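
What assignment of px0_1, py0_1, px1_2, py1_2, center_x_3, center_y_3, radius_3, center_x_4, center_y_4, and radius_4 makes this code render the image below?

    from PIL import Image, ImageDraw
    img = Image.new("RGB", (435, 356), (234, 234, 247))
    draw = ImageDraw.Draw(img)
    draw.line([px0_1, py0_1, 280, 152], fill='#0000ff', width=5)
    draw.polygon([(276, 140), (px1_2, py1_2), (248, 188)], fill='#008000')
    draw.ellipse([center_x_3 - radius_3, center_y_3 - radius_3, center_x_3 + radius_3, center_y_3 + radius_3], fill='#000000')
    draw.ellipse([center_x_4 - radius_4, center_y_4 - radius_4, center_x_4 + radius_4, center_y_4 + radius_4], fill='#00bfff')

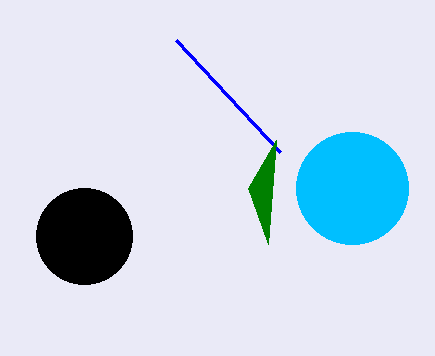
px0_1 = 176
py0_1 = 40
px1_2 = 268
py1_2 = 244
center_x_3 = 84
center_y_3 = 236
radius_3 = 48
center_x_4 = 352
center_y_4 = 188
radius_4 = 56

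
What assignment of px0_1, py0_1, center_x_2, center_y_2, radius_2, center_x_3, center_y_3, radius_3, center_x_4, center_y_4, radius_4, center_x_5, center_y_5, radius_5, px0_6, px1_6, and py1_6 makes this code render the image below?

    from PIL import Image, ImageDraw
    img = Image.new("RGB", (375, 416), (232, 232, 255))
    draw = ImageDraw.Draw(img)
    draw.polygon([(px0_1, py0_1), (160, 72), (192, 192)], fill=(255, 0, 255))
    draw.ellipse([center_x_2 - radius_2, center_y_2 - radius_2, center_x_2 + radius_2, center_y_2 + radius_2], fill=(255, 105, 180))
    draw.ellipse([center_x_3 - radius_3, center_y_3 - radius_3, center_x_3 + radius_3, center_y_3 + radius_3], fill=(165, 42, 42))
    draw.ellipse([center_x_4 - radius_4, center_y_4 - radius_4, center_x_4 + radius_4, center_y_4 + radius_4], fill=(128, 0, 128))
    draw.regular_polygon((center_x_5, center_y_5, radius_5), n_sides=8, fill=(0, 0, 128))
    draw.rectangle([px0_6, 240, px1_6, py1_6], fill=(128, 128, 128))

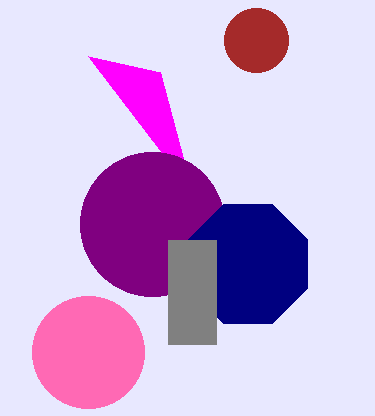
px0_1 = 88, py0_1 = 56, center_x_2 = 88, center_y_2 = 352, radius_2 = 56, center_x_3 = 256, center_y_3 = 40, radius_3 = 32, center_x_4 = 152, center_y_4 = 224, radius_4 = 72, center_x_5 = 248, center_y_5 = 264, radius_5 = 64, px0_6 = 168, px1_6 = 216, py1_6 = 344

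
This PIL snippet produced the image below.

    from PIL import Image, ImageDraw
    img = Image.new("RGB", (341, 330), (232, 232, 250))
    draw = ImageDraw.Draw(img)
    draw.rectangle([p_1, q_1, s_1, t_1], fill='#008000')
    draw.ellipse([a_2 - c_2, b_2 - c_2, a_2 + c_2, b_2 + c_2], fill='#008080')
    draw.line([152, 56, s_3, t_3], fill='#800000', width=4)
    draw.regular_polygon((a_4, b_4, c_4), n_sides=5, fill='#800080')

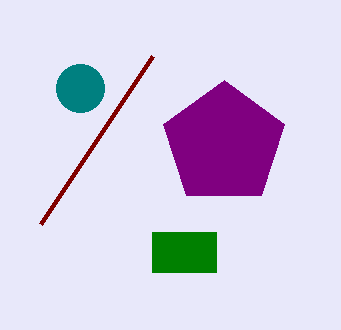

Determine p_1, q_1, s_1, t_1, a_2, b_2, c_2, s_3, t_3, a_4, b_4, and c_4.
p_1 = 152; q_1 = 232; s_1 = 216; t_1 = 272; a_2 = 80; b_2 = 88; c_2 = 24; s_3 = 40; t_3 = 224; a_4 = 224; b_4 = 144; c_4 = 64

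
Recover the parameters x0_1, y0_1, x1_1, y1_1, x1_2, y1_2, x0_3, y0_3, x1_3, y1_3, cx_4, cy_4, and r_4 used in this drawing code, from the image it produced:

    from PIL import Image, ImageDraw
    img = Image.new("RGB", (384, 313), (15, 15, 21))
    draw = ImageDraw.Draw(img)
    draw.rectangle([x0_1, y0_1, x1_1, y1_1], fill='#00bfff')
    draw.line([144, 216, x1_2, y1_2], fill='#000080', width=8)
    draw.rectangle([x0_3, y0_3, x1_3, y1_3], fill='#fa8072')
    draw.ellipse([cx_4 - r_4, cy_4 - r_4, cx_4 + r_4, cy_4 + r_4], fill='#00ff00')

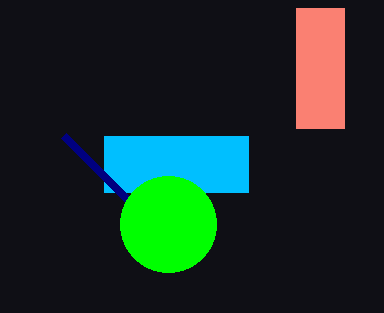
x0_1 = 104
y0_1 = 136
x1_1 = 248
y1_1 = 192
x1_2 = 64
y1_2 = 136
x0_3 = 296
y0_3 = 8
x1_3 = 344
y1_3 = 128
cx_4 = 168
cy_4 = 224
r_4 = 48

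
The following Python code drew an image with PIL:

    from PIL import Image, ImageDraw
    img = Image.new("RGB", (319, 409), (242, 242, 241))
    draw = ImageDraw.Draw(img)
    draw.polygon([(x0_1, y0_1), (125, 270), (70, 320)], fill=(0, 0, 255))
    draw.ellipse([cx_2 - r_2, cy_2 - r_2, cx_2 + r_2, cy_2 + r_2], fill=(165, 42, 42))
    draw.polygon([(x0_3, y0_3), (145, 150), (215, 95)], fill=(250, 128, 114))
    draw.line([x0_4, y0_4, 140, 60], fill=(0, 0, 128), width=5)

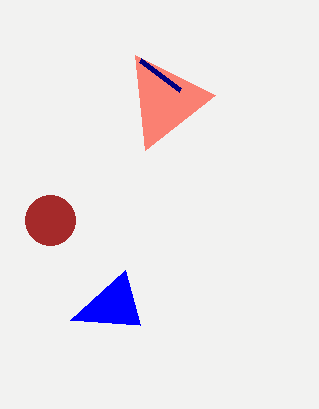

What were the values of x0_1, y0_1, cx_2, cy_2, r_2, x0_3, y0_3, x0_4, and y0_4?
x0_1 = 140
y0_1 = 325
cx_2 = 50
cy_2 = 220
r_2 = 25
x0_3 = 135
y0_3 = 55
x0_4 = 180
y0_4 = 90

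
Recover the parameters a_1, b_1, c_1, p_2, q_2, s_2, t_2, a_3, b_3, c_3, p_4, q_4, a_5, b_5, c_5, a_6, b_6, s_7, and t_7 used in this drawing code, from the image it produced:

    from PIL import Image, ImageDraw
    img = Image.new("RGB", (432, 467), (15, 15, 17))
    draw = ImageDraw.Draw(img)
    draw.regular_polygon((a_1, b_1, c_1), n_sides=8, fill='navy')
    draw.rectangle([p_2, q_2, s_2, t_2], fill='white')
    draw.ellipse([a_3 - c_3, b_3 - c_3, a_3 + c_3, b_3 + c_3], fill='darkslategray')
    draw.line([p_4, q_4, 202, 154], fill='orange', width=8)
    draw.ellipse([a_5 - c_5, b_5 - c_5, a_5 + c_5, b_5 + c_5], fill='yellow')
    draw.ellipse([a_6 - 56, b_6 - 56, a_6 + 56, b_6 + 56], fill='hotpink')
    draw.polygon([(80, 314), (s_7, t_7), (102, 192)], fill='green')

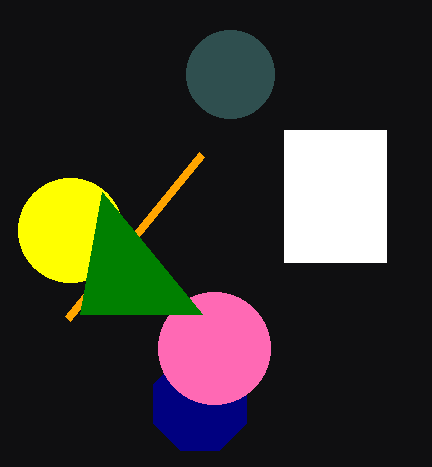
a_1 = 200
b_1 = 404
c_1 = 50
p_2 = 284
q_2 = 130
s_2 = 386
t_2 = 262
a_3 = 230
b_3 = 74
c_3 = 44
p_4 = 68
q_4 = 318
a_5 = 70
b_5 = 230
c_5 = 52
a_6 = 214
b_6 = 348
s_7 = 202
t_7 = 314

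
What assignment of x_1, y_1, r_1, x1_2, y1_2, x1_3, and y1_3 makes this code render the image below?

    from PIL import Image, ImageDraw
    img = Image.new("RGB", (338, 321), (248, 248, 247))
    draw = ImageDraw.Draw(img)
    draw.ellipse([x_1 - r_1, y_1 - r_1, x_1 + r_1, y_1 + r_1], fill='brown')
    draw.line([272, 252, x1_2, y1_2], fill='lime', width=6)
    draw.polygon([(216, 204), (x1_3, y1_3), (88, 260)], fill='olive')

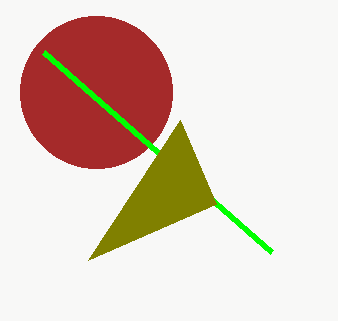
x_1 = 96; y_1 = 92; r_1 = 76; x1_2 = 44; y1_2 = 52; x1_3 = 180; y1_3 = 120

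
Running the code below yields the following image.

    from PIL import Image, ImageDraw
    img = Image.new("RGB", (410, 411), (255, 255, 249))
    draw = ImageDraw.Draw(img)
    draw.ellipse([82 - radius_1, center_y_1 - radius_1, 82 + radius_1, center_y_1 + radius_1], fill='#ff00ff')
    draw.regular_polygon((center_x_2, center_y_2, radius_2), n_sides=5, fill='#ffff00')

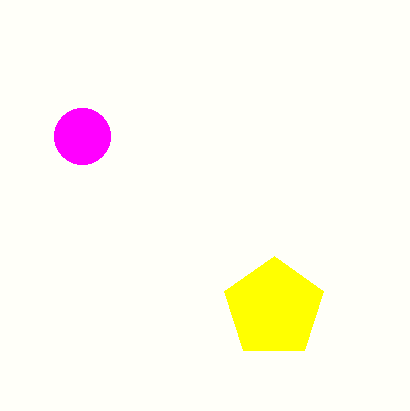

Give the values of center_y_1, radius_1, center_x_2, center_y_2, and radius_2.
center_y_1 = 136; radius_1 = 28; center_x_2 = 274; center_y_2 = 308; radius_2 = 52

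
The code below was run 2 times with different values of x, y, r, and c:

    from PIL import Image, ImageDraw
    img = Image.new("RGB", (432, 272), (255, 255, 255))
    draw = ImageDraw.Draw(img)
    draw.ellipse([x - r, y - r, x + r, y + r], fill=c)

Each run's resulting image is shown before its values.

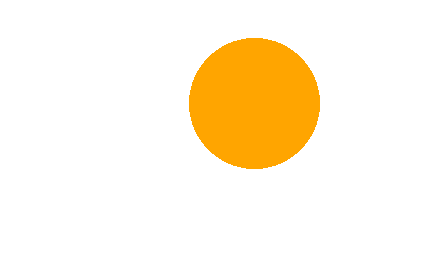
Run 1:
x = 254; y = 103; r = 65; c = 'orange'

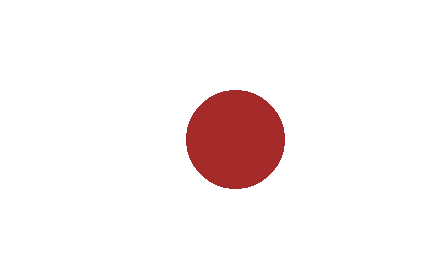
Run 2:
x = 235
y = 139
r = 49
c = 'brown'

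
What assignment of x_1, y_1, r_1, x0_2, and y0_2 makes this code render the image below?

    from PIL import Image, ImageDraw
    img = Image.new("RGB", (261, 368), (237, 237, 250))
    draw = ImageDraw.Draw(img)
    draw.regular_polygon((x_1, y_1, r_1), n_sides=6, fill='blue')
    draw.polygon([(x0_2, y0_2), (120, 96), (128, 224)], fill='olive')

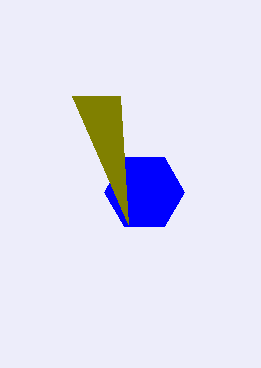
x_1 = 144
y_1 = 192
r_1 = 40
x0_2 = 72
y0_2 = 96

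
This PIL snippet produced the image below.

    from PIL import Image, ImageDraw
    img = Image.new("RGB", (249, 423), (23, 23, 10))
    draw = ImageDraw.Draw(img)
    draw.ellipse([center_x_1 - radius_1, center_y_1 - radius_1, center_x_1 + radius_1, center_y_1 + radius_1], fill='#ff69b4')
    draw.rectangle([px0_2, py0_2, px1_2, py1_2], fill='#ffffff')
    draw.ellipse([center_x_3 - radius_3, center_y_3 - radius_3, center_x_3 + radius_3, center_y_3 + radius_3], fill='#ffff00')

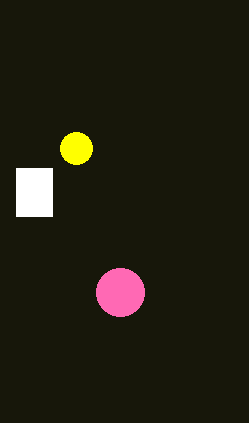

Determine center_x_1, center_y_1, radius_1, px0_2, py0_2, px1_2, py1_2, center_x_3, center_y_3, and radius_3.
center_x_1 = 120; center_y_1 = 292; radius_1 = 24; px0_2 = 16; py0_2 = 168; px1_2 = 52; py1_2 = 216; center_x_3 = 76; center_y_3 = 148; radius_3 = 16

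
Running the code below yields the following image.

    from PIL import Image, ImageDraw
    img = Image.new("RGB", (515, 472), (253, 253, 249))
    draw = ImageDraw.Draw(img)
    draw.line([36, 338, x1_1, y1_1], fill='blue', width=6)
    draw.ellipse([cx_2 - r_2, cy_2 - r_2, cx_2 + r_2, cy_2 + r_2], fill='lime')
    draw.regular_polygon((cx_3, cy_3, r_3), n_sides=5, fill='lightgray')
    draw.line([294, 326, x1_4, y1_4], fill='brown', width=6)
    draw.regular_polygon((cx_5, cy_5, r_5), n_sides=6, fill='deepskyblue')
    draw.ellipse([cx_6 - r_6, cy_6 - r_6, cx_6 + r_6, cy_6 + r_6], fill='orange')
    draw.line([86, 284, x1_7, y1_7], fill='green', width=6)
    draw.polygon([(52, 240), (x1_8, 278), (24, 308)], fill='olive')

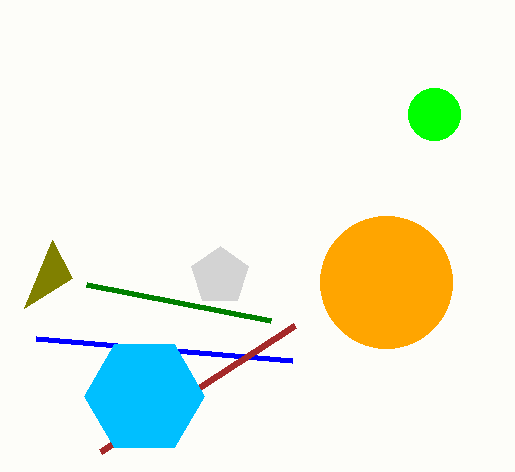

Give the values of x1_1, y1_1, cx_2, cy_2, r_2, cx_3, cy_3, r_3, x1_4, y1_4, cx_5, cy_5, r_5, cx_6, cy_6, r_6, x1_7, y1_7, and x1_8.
x1_1 = 292, y1_1 = 360, cx_2 = 434, cy_2 = 114, r_2 = 26, cx_3 = 220, cy_3 = 276, r_3 = 30, x1_4 = 100, y1_4 = 452, cx_5 = 144, cy_5 = 396, r_5 = 60, cx_6 = 386, cy_6 = 282, r_6 = 66, x1_7 = 270, y1_7 = 320, x1_8 = 72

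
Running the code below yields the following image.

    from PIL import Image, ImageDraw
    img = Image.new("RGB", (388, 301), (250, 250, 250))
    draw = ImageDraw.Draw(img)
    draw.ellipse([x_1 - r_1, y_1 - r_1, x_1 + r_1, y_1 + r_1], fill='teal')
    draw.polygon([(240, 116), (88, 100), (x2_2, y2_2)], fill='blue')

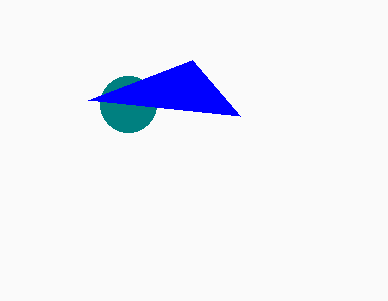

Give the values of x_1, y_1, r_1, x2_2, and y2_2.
x_1 = 128; y_1 = 104; r_1 = 28; x2_2 = 192; y2_2 = 60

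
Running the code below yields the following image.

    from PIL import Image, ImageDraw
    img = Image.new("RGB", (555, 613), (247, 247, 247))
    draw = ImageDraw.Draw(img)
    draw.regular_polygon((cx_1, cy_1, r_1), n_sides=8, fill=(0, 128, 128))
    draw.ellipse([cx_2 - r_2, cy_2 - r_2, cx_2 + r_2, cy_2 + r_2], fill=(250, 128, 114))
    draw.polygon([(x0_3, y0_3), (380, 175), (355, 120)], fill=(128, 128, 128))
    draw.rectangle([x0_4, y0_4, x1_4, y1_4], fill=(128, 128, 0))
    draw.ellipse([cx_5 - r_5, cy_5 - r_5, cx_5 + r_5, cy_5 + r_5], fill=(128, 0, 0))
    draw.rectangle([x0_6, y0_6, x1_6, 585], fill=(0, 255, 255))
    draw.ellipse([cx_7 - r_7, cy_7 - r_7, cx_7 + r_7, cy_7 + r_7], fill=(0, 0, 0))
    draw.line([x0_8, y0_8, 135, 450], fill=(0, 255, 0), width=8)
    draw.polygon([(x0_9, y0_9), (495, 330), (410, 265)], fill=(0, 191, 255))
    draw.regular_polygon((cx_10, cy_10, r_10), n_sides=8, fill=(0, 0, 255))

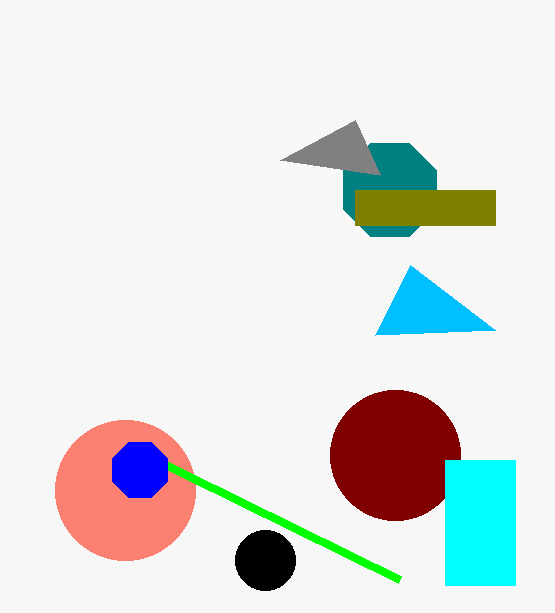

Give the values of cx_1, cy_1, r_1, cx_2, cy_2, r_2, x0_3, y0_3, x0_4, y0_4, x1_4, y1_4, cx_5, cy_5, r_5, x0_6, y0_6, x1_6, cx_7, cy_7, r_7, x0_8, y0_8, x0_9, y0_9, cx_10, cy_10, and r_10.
cx_1 = 390
cy_1 = 190
r_1 = 50
cx_2 = 125
cy_2 = 490
r_2 = 70
x0_3 = 280
y0_3 = 160
x0_4 = 355
y0_4 = 190
x1_4 = 495
y1_4 = 225
cx_5 = 395
cy_5 = 455
r_5 = 65
x0_6 = 445
y0_6 = 460
x1_6 = 515
cx_7 = 265
cy_7 = 560
r_7 = 30
x0_8 = 400
y0_8 = 580
x0_9 = 375
y0_9 = 335
cx_10 = 140
cy_10 = 470
r_10 = 30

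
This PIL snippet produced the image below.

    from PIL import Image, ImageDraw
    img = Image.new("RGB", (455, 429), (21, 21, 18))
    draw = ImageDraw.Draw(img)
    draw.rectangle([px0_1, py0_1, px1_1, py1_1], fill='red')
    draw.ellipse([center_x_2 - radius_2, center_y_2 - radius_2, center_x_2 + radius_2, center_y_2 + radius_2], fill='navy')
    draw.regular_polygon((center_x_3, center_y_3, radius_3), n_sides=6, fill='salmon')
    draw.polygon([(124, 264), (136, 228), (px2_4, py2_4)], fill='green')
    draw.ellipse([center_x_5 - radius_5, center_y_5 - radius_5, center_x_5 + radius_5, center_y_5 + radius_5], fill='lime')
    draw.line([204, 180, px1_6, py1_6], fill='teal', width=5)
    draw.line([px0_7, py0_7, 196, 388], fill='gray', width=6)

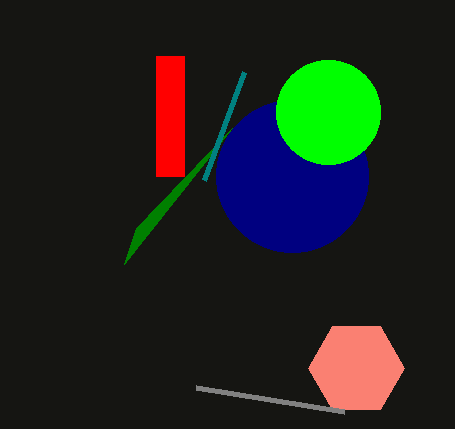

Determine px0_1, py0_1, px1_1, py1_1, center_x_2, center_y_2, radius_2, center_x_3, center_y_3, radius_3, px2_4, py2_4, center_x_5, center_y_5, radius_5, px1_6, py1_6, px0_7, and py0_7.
px0_1 = 156; py0_1 = 56; px1_1 = 184; py1_1 = 176; center_x_2 = 292; center_y_2 = 176; radius_2 = 76; center_x_3 = 356; center_y_3 = 368; radius_3 = 48; px2_4 = 232; py2_4 = 128; center_x_5 = 328; center_y_5 = 112; radius_5 = 52; px1_6 = 244; py1_6 = 72; px0_7 = 344; py0_7 = 412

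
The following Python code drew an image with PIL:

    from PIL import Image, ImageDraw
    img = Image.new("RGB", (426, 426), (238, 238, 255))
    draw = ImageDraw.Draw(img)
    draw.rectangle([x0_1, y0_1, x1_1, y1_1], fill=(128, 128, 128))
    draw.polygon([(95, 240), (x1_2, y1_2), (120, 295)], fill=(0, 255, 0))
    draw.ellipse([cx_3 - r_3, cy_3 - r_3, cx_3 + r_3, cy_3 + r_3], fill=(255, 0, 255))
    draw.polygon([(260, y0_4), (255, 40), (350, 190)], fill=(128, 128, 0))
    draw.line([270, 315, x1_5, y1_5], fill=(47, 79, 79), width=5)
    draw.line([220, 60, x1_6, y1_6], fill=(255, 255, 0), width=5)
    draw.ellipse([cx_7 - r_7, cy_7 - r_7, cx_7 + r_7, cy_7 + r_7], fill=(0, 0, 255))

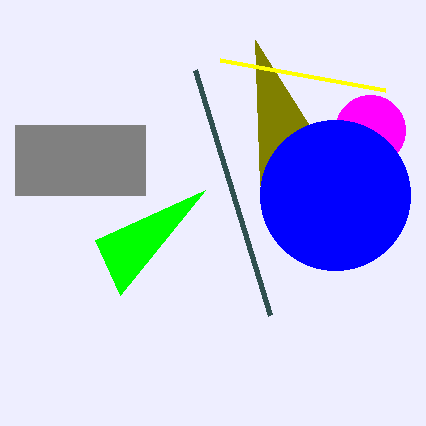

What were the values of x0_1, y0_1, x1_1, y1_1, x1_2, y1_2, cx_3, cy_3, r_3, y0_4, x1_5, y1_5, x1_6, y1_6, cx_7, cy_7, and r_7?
x0_1 = 15
y0_1 = 125
x1_1 = 145
y1_1 = 195
x1_2 = 205
y1_2 = 190
cx_3 = 370
cy_3 = 130
r_3 = 35
y0_4 = 185
x1_5 = 195
y1_5 = 70
x1_6 = 385
y1_6 = 90
cx_7 = 335
cy_7 = 195
r_7 = 75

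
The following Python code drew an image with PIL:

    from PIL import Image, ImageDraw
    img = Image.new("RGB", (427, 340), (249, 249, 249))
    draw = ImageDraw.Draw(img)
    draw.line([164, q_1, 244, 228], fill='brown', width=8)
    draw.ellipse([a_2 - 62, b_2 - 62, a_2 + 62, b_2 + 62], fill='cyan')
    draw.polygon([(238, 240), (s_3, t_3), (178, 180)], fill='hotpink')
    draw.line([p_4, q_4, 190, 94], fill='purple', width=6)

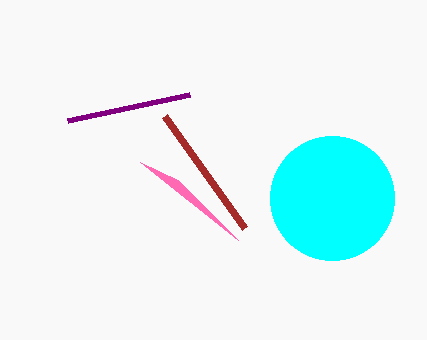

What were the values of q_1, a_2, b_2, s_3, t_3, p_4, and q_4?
q_1 = 116
a_2 = 332
b_2 = 198
s_3 = 140
t_3 = 162
p_4 = 68
q_4 = 120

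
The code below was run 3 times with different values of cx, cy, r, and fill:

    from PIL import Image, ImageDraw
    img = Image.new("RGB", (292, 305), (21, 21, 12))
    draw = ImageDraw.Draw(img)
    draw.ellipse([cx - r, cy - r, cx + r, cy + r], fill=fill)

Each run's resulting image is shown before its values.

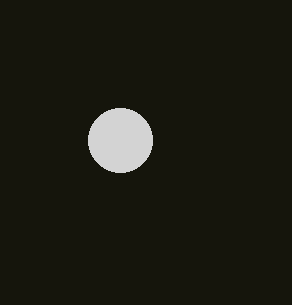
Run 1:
cx = 120
cy = 140
r = 32
fill = 'lightgray'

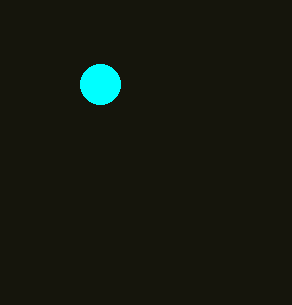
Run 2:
cx = 100, cy = 84, r = 20, fill = 'cyan'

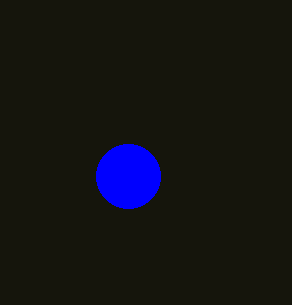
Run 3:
cx = 128, cy = 176, r = 32, fill = 'blue'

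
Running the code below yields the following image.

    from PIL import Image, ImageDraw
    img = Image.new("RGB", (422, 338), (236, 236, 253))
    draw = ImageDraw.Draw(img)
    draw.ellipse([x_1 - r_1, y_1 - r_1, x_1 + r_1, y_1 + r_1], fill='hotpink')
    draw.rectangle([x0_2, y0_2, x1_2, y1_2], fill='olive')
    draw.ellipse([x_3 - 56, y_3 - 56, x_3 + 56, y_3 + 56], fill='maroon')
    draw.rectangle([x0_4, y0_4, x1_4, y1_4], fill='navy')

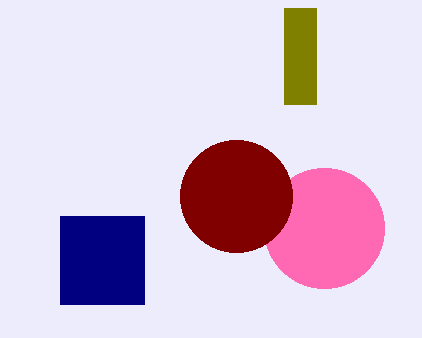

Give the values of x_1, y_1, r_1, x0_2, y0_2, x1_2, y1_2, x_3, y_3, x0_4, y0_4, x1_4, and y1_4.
x_1 = 324, y_1 = 228, r_1 = 60, x0_2 = 284, y0_2 = 8, x1_2 = 316, y1_2 = 104, x_3 = 236, y_3 = 196, x0_4 = 60, y0_4 = 216, x1_4 = 144, y1_4 = 304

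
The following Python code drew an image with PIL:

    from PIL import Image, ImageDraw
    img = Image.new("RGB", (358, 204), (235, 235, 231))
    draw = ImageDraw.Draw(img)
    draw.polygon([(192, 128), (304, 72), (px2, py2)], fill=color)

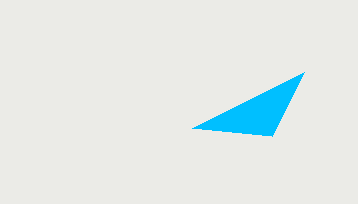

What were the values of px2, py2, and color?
px2 = 272, py2 = 136, color = 'deepskyblue'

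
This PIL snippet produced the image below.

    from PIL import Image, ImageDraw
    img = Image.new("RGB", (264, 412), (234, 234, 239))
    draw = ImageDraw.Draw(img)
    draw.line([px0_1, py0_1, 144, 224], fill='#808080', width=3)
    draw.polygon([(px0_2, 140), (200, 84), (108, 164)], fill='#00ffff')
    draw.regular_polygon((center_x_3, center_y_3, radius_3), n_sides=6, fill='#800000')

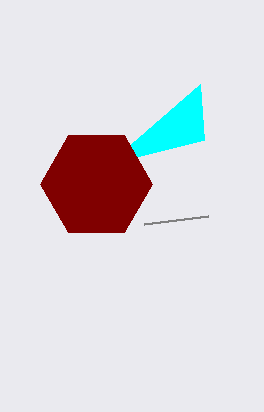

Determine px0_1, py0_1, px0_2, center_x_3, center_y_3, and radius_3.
px0_1 = 208, py0_1 = 216, px0_2 = 204, center_x_3 = 96, center_y_3 = 184, radius_3 = 56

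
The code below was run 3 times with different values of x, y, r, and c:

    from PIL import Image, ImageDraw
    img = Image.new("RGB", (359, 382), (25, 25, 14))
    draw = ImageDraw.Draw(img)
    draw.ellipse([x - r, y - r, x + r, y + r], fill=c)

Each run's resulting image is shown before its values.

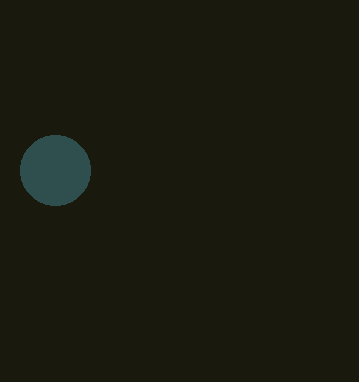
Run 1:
x = 55; y = 170; r = 35; c = 'darkslategray'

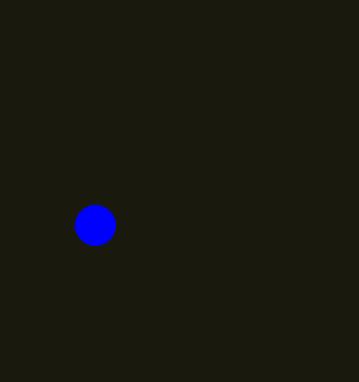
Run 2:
x = 95, y = 225, r = 20, c = 'blue'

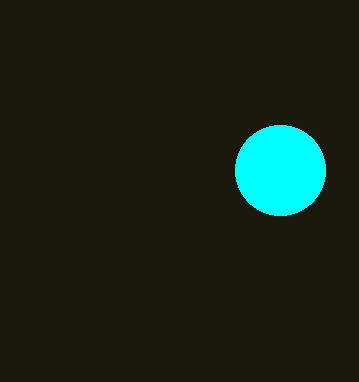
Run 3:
x = 280; y = 170; r = 45; c = 'cyan'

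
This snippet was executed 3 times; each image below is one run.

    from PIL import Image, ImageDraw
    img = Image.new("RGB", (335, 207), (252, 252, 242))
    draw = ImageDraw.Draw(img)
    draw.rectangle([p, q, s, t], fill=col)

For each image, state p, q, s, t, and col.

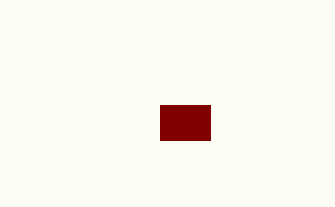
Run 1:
p = 160; q = 105; s = 210; t = 140; col = 'maroon'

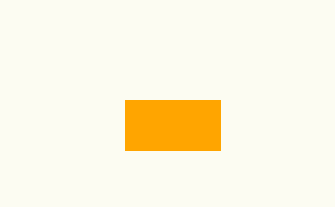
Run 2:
p = 125, q = 100, s = 220, t = 150, col = 'orange'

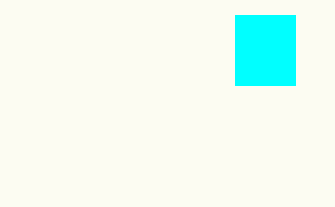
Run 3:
p = 235; q = 15; s = 295; t = 85; col = 'cyan'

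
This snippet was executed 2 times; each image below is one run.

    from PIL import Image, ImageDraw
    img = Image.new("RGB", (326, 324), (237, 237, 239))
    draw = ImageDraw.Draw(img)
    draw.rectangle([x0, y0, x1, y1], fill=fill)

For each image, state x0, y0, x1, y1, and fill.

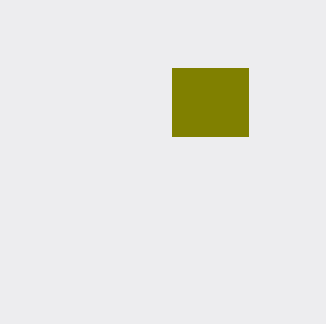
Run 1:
x0 = 172
y0 = 68
x1 = 248
y1 = 136
fill = 'olive'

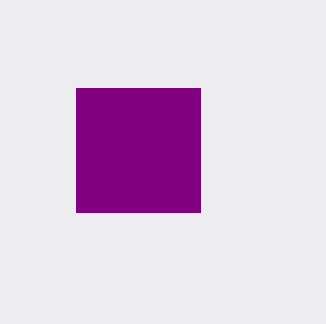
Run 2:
x0 = 76
y0 = 88
x1 = 200
y1 = 212
fill = 'purple'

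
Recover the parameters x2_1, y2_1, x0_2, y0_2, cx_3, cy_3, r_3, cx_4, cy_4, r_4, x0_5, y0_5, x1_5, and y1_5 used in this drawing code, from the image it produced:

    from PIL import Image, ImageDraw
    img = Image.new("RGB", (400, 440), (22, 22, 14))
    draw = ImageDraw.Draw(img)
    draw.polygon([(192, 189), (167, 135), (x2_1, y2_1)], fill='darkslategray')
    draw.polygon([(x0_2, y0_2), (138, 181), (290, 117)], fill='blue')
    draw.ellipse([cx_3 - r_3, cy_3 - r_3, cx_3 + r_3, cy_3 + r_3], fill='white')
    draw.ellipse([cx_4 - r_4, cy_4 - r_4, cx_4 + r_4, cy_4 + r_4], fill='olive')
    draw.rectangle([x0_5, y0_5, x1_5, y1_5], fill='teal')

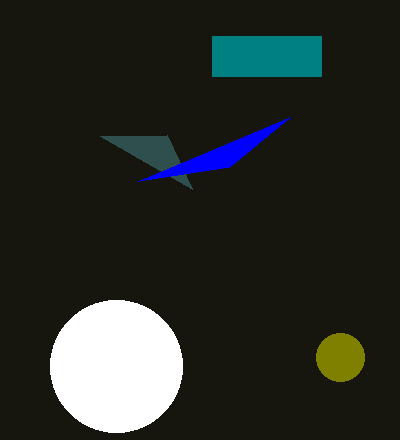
x2_1 = 100; y2_1 = 136; x0_2 = 229; y0_2 = 167; cx_3 = 116; cy_3 = 366; r_3 = 66; cx_4 = 340; cy_4 = 357; r_4 = 24; x0_5 = 212; y0_5 = 36; x1_5 = 321; y1_5 = 76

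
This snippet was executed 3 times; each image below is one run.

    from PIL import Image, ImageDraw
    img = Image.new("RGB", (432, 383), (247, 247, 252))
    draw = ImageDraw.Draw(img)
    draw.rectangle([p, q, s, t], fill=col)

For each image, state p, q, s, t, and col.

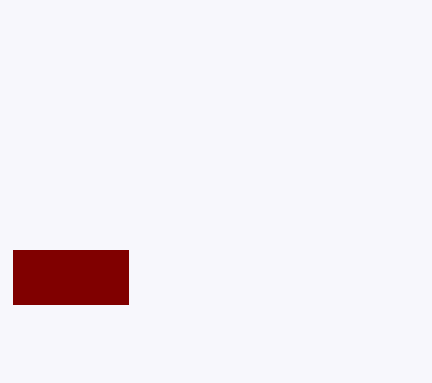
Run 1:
p = 13
q = 250
s = 128
t = 304
col = 'maroon'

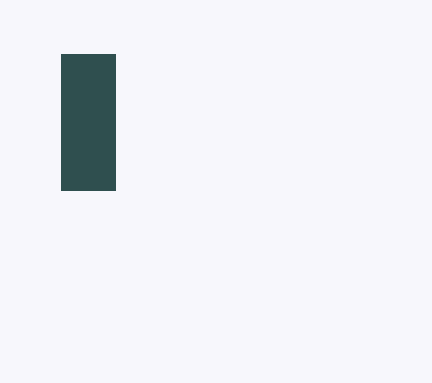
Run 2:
p = 61; q = 54; s = 115; t = 190; col = 'darkslategray'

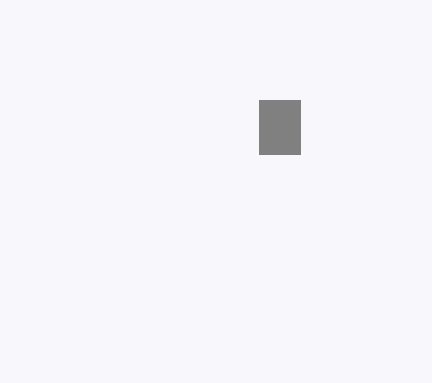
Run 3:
p = 259
q = 100
s = 300
t = 154
col = 'gray'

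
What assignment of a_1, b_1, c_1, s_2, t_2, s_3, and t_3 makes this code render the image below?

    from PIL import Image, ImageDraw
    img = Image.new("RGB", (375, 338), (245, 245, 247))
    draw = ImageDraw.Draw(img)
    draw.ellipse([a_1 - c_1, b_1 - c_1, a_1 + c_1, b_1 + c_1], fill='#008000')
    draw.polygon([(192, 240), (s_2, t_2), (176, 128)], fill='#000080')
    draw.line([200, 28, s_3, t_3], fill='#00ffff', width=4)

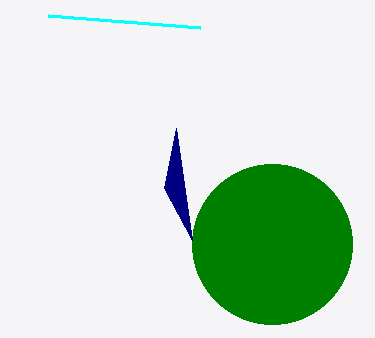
a_1 = 272; b_1 = 244; c_1 = 80; s_2 = 164; t_2 = 188; s_3 = 48; t_3 = 16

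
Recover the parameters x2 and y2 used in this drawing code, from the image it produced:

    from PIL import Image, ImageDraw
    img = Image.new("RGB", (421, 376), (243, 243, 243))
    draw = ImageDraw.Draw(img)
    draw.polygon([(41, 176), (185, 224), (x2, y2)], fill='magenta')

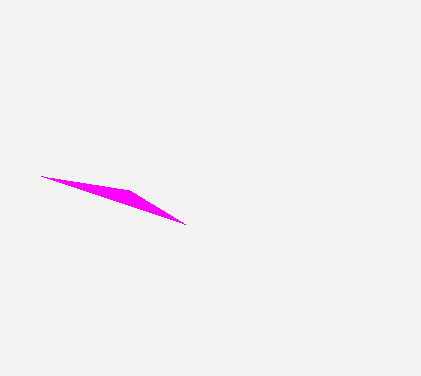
x2 = 129; y2 = 190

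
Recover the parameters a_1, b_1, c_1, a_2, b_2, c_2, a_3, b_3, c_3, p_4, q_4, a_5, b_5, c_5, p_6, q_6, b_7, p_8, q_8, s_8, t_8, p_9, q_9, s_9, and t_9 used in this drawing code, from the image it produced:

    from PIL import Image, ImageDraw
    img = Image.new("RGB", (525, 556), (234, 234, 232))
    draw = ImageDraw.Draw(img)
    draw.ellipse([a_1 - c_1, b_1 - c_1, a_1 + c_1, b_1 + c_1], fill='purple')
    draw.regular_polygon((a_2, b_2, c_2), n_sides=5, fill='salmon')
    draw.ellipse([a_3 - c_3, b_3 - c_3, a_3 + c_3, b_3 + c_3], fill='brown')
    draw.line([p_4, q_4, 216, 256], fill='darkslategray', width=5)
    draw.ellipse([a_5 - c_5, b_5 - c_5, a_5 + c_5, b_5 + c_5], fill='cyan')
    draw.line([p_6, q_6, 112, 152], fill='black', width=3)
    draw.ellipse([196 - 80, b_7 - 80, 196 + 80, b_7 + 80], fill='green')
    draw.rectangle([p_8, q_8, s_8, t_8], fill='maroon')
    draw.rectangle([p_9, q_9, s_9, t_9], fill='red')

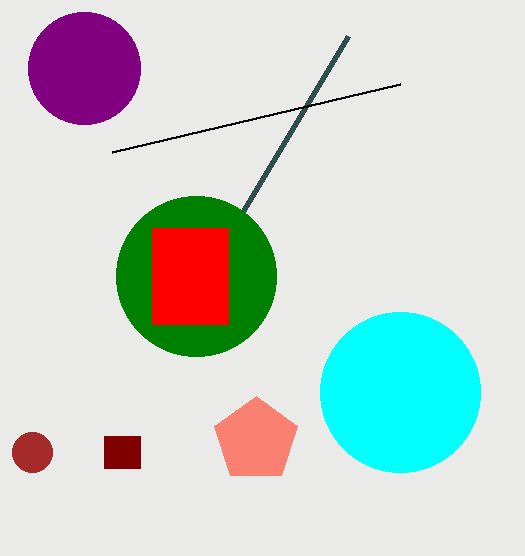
a_1 = 84; b_1 = 68; c_1 = 56; a_2 = 256; b_2 = 440; c_2 = 44; a_3 = 32; b_3 = 452; c_3 = 20; p_4 = 348; q_4 = 36; a_5 = 400; b_5 = 392; c_5 = 80; p_6 = 400; q_6 = 84; b_7 = 276; p_8 = 104; q_8 = 436; s_8 = 140; t_8 = 468; p_9 = 152; q_9 = 228; s_9 = 228; t_9 = 324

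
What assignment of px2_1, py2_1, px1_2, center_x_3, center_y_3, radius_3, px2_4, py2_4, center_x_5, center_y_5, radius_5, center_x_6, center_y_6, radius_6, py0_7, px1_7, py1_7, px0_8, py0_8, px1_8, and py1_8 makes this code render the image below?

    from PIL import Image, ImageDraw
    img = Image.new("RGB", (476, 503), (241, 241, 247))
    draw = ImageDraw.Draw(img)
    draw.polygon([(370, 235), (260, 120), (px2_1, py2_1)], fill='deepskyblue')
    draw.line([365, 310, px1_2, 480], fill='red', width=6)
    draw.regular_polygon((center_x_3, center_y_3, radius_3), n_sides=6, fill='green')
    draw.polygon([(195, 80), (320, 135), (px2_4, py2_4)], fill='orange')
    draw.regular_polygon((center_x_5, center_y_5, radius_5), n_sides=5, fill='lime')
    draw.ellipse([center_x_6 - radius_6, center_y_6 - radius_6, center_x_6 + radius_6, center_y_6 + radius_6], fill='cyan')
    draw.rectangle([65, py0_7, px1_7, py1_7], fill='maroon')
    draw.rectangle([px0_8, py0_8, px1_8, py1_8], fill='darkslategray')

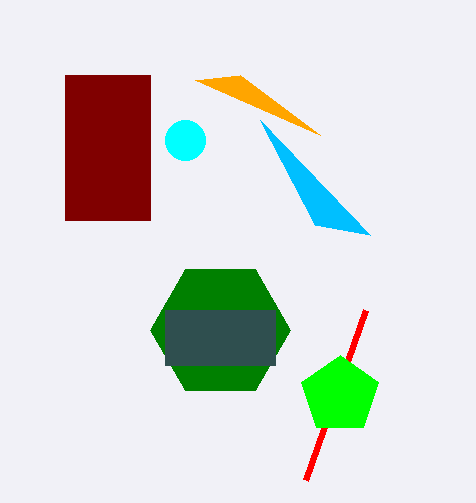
px2_1 = 315; py2_1 = 225; px1_2 = 305; center_x_3 = 220; center_y_3 = 330; radius_3 = 70; px2_4 = 240; py2_4 = 75; center_x_5 = 340; center_y_5 = 395; radius_5 = 40; center_x_6 = 185; center_y_6 = 140; radius_6 = 20; py0_7 = 75; px1_7 = 150; py1_7 = 220; px0_8 = 165; py0_8 = 310; px1_8 = 275; py1_8 = 365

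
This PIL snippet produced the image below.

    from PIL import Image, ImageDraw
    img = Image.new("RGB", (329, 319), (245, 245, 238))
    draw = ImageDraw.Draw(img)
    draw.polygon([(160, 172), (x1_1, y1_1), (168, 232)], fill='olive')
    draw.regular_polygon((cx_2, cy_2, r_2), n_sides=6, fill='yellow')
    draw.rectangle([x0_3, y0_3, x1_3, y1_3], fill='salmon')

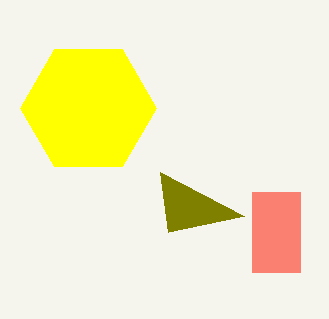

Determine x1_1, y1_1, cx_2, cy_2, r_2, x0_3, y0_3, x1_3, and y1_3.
x1_1 = 244
y1_1 = 216
cx_2 = 88
cy_2 = 108
r_2 = 68
x0_3 = 252
y0_3 = 192
x1_3 = 300
y1_3 = 272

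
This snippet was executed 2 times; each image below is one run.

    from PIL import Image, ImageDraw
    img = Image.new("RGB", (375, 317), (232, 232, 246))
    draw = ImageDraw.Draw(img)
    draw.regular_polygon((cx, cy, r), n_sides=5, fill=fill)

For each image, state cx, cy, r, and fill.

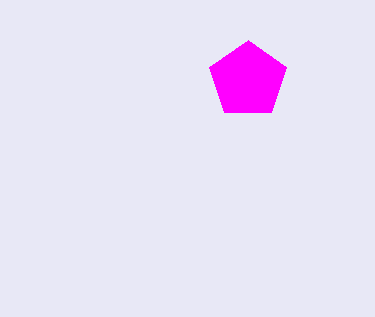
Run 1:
cx = 248
cy = 80
r = 40
fill = 'magenta'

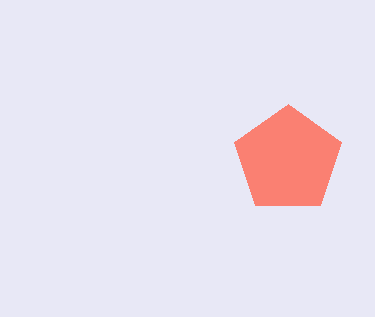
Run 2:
cx = 288
cy = 160
r = 56
fill = 'salmon'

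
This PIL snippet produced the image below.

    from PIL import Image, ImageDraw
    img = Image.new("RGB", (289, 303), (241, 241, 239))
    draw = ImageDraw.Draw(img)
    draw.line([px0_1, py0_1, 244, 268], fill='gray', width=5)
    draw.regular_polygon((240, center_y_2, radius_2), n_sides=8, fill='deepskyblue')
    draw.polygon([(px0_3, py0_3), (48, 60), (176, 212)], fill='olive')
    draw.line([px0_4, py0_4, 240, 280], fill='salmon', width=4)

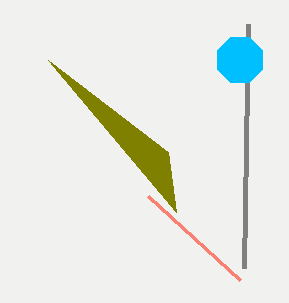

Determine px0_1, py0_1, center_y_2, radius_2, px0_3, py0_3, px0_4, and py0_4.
px0_1 = 248, py0_1 = 24, center_y_2 = 60, radius_2 = 24, px0_3 = 168, py0_3 = 152, px0_4 = 148, py0_4 = 196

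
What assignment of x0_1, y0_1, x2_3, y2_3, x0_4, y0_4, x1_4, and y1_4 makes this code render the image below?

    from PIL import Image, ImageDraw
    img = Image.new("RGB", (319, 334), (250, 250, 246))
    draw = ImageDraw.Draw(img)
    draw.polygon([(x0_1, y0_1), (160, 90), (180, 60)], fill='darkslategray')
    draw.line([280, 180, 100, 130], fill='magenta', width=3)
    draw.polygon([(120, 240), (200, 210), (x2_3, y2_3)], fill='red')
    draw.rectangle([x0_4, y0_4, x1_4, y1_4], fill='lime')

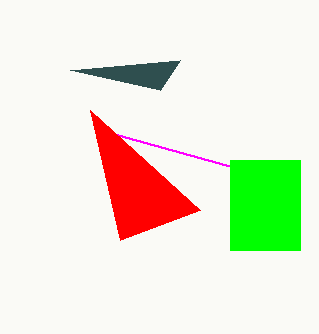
x0_1 = 70
y0_1 = 70
x2_3 = 90
y2_3 = 110
x0_4 = 230
y0_4 = 160
x1_4 = 300
y1_4 = 250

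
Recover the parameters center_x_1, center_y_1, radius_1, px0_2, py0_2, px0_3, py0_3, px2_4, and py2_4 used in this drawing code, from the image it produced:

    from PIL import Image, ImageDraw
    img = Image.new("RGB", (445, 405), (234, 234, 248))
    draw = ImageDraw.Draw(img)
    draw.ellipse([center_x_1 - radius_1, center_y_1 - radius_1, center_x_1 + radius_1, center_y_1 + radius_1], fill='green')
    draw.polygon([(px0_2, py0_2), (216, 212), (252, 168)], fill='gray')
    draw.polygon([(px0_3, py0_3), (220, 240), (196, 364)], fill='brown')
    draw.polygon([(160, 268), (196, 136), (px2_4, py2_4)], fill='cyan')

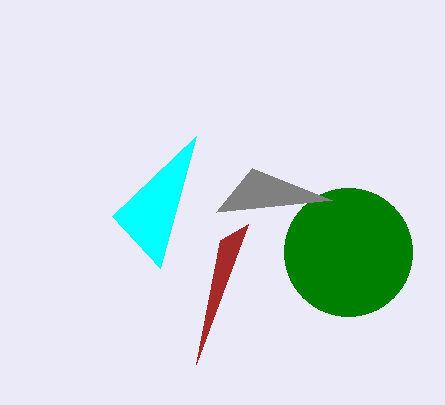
center_x_1 = 348
center_y_1 = 252
radius_1 = 64
px0_2 = 332
py0_2 = 200
px0_3 = 248
py0_3 = 224
px2_4 = 112
py2_4 = 216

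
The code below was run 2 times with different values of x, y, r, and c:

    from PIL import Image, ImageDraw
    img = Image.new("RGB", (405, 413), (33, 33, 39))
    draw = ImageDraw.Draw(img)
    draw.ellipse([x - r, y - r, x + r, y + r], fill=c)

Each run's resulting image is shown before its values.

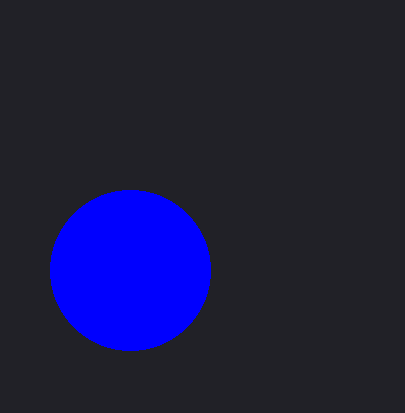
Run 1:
x = 130; y = 270; r = 80; c = 'blue'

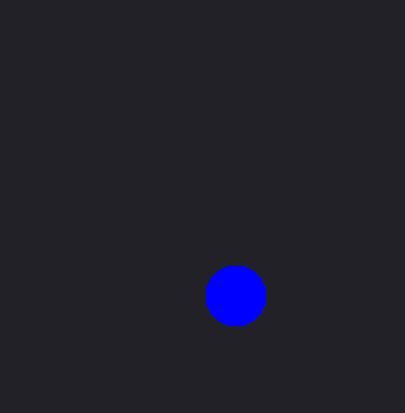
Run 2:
x = 235, y = 295, r = 30, c = 'blue'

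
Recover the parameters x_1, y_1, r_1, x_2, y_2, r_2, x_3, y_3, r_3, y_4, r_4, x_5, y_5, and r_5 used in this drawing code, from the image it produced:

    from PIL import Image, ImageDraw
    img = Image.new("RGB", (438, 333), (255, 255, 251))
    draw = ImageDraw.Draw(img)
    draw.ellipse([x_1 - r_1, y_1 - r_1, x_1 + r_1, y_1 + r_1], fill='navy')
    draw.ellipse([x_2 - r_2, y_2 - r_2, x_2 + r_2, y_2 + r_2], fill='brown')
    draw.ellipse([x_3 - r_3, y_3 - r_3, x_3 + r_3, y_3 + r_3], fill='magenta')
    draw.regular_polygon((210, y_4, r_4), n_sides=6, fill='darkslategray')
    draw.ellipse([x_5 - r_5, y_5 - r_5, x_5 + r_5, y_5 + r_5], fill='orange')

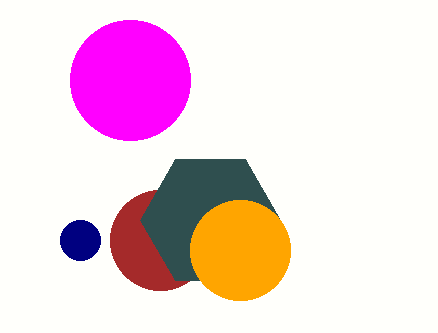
x_1 = 80, y_1 = 240, r_1 = 20, x_2 = 160, y_2 = 240, r_2 = 50, x_3 = 130, y_3 = 80, r_3 = 60, y_4 = 220, r_4 = 70, x_5 = 240, y_5 = 250, r_5 = 50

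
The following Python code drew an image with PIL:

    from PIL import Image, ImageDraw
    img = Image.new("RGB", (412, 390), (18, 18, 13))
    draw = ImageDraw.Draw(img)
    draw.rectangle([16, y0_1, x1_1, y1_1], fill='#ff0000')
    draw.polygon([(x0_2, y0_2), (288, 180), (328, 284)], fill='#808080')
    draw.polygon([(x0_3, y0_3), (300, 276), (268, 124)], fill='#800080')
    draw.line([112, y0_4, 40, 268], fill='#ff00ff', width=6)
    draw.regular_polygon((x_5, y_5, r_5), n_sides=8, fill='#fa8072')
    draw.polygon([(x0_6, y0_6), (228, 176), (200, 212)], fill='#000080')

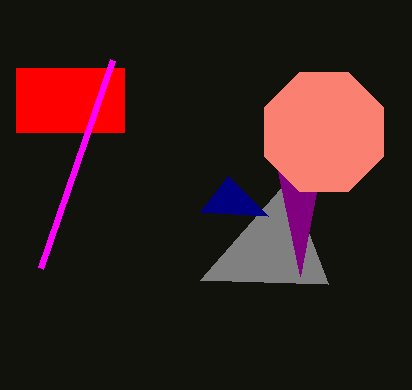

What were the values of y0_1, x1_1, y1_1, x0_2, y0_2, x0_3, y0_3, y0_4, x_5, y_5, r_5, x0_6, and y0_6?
y0_1 = 68, x1_1 = 124, y1_1 = 132, x0_2 = 200, y0_2 = 280, x0_3 = 316, y0_3 = 192, y0_4 = 60, x_5 = 324, y_5 = 132, r_5 = 64, x0_6 = 268, y0_6 = 216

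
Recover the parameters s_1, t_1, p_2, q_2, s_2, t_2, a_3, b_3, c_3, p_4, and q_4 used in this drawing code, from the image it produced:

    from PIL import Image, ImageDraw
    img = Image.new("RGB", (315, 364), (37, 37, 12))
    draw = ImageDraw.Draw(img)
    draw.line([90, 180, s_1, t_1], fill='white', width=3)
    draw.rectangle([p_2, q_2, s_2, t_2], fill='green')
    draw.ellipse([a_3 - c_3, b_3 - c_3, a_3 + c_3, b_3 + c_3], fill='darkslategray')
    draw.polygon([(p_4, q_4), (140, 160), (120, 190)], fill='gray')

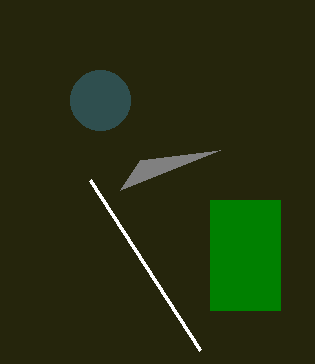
s_1 = 200, t_1 = 350, p_2 = 210, q_2 = 200, s_2 = 280, t_2 = 310, a_3 = 100, b_3 = 100, c_3 = 30, p_4 = 220, q_4 = 150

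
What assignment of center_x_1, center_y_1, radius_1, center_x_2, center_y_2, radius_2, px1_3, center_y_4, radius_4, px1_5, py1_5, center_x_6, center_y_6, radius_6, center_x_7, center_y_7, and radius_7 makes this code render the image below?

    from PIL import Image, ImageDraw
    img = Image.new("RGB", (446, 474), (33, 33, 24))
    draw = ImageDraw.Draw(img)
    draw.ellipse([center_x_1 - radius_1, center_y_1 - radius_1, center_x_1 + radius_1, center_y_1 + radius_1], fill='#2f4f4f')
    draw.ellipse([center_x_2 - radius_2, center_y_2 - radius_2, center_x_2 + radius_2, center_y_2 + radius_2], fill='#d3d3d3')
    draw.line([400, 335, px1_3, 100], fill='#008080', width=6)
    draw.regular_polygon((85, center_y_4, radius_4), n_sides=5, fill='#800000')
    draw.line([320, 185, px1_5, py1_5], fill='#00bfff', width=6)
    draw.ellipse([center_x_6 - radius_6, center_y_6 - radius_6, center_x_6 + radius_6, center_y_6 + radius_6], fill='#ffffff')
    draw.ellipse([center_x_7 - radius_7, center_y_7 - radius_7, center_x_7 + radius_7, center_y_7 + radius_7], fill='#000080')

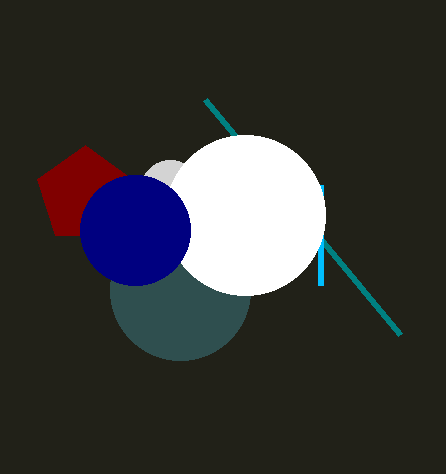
center_x_1 = 180; center_y_1 = 290; radius_1 = 70; center_x_2 = 170; center_y_2 = 190; radius_2 = 30; px1_3 = 205; center_y_4 = 195; radius_4 = 50; px1_5 = 320; py1_5 = 285; center_x_6 = 245; center_y_6 = 215; radius_6 = 80; center_x_7 = 135; center_y_7 = 230; radius_7 = 55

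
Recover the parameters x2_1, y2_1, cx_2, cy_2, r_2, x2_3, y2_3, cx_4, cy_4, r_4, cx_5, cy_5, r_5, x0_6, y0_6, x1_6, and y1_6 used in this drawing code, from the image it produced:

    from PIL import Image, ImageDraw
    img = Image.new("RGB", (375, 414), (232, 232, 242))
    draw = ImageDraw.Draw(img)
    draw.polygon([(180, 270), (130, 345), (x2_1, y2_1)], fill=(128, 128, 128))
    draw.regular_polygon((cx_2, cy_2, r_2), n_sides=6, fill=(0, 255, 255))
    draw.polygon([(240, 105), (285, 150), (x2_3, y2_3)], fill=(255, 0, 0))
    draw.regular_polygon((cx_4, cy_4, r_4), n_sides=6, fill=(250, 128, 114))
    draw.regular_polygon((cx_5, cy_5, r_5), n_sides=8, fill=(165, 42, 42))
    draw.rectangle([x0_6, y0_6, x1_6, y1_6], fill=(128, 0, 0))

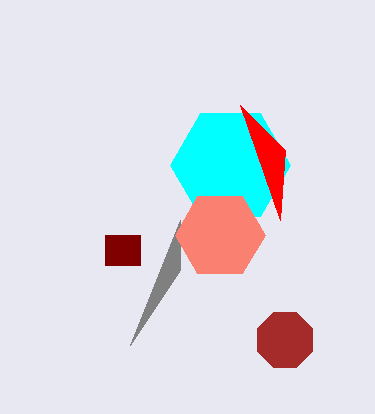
x2_1 = 180
y2_1 = 220
cx_2 = 230
cy_2 = 165
r_2 = 60
x2_3 = 280
y2_3 = 220
cx_4 = 220
cy_4 = 235
r_4 = 45
cx_5 = 285
cy_5 = 340
r_5 = 30
x0_6 = 105
y0_6 = 235
x1_6 = 140
y1_6 = 265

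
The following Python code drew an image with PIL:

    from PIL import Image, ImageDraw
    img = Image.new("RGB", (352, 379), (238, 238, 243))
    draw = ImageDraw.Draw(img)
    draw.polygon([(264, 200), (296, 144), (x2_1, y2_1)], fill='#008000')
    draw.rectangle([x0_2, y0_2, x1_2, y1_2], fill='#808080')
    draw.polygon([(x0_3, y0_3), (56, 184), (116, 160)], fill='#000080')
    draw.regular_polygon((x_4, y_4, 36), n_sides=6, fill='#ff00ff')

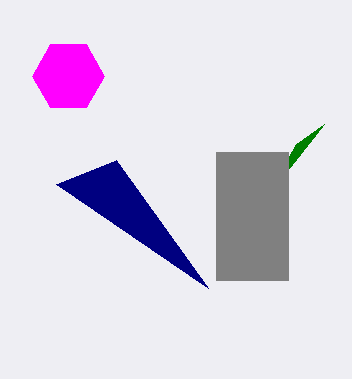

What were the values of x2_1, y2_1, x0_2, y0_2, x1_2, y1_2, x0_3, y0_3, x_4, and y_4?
x2_1 = 324, y2_1 = 124, x0_2 = 216, y0_2 = 152, x1_2 = 288, y1_2 = 280, x0_3 = 208, y0_3 = 288, x_4 = 68, y_4 = 76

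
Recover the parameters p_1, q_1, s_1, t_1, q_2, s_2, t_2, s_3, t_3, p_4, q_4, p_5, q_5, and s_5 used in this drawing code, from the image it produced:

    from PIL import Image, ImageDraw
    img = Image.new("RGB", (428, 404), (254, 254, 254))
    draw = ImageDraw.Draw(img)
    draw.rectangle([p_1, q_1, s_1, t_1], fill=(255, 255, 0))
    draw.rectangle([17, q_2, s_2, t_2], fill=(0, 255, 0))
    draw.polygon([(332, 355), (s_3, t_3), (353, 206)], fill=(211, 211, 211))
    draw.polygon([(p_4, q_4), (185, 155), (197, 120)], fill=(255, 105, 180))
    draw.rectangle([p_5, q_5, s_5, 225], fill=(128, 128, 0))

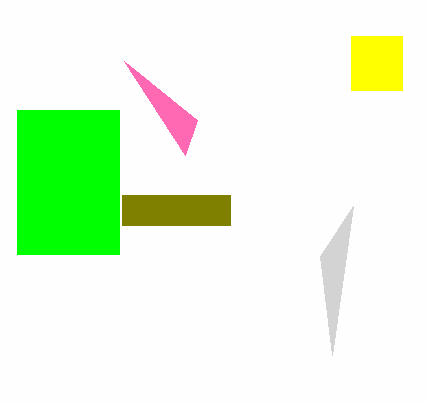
p_1 = 351, q_1 = 36, s_1 = 402, t_1 = 90, q_2 = 110, s_2 = 119, t_2 = 254, s_3 = 320, t_3 = 256, p_4 = 124, q_4 = 61, p_5 = 122, q_5 = 195, s_5 = 230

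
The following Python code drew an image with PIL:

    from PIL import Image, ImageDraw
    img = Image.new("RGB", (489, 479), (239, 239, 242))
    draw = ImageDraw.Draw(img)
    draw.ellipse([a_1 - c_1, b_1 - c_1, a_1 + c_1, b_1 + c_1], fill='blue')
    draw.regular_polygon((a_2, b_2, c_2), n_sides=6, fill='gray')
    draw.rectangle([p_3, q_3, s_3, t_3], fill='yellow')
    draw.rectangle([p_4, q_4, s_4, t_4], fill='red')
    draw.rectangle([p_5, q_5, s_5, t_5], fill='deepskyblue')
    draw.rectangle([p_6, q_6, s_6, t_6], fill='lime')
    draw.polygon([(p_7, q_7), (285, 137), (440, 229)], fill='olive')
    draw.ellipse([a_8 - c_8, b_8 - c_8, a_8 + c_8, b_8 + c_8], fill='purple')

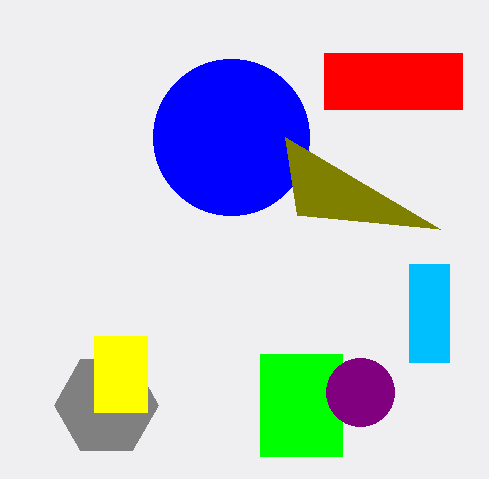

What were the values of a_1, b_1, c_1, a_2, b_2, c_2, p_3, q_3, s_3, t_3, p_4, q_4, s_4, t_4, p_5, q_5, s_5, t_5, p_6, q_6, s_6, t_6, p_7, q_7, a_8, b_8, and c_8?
a_1 = 231
b_1 = 137
c_1 = 78
a_2 = 106
b_2 = 405
c_2 = 52
p_3 = 94
q_3 = 336
s_3 = 147
t_3 = 412
p_4 = 324
q_4 = 53
s_4 = 462
t_4 = 109
p_5 = 409
q_5 = 264
s_5 = 449
t_5 = 362
p_6 = 260
q_6 = 354
s_6 = 342
t_6 = 456
p_7 = 297
q_7 = 215
a_8 = 360
b_8 = 392
c_8 = 34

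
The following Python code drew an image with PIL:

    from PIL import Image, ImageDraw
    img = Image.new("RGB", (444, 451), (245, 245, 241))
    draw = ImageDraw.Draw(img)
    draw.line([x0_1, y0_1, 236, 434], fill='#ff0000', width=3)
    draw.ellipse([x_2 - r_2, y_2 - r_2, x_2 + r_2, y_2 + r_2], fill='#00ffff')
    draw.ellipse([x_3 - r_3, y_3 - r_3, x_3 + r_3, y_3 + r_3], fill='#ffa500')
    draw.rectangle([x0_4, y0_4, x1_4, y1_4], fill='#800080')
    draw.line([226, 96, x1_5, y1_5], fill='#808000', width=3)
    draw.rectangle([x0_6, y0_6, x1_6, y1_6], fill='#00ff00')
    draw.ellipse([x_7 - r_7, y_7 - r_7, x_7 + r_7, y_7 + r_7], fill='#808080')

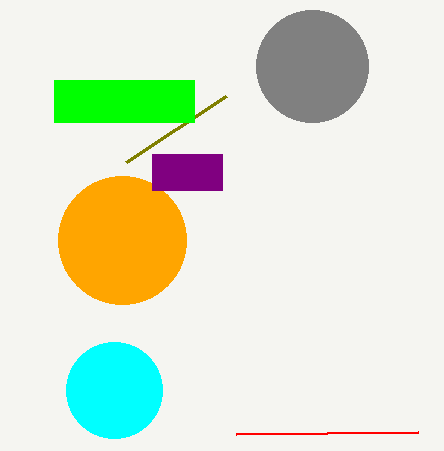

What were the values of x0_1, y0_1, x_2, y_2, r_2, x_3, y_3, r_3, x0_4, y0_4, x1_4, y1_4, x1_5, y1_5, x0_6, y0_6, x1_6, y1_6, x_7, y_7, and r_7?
x0_1 = 418, y0_1 = 432, x_2 = 114, y_2 = 390, r_2 = 48, x_3 = 122, y_3 = 240, r_3 = 64, x0_4 = 152, y0_4 = 154, x1_4 = 222, y1_4 = 190, x1_5 = 126, y1_5 = 162, x0_6 = 54, y0_6 = 80, x1_6 = 194, y1_6 = 122, x_7 = 312, y_7 = 66, r_7 = 56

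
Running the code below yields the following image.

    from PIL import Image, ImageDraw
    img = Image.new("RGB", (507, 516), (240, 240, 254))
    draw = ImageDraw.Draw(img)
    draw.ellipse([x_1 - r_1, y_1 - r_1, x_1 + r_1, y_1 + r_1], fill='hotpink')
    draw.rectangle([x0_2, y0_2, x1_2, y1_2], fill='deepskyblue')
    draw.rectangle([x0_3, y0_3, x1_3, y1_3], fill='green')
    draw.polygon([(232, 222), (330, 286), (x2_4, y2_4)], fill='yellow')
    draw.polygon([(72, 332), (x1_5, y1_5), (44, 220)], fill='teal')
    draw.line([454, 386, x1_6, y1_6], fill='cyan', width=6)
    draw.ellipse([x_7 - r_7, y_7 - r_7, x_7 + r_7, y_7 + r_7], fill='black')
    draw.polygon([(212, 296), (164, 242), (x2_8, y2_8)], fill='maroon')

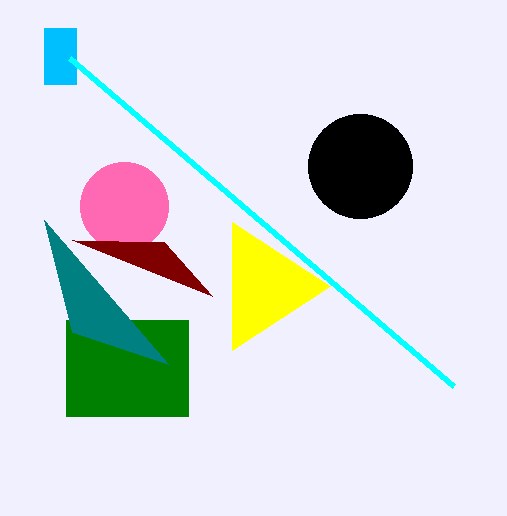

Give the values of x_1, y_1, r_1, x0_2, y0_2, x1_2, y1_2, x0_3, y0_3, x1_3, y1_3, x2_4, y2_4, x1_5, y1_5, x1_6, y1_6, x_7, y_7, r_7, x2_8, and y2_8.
x_1 = 124; y_1 = 206; r_1 = 44; x0_2 = 44; y0_2 = 28; x1_2 = 76; y1_2 = 84; x0_3 = 66; y0_3 = 320; x1_3 = 188; y1_3 = 416; x2_4 = 232; y2_4 = 350; x1_5 = 168; y1_5 = 364; x1_6 = 70; y1_6 = 58; x_7 = 360; y_7 = 166; r_7 = 52; x2_8 = 72; y2_8 = 240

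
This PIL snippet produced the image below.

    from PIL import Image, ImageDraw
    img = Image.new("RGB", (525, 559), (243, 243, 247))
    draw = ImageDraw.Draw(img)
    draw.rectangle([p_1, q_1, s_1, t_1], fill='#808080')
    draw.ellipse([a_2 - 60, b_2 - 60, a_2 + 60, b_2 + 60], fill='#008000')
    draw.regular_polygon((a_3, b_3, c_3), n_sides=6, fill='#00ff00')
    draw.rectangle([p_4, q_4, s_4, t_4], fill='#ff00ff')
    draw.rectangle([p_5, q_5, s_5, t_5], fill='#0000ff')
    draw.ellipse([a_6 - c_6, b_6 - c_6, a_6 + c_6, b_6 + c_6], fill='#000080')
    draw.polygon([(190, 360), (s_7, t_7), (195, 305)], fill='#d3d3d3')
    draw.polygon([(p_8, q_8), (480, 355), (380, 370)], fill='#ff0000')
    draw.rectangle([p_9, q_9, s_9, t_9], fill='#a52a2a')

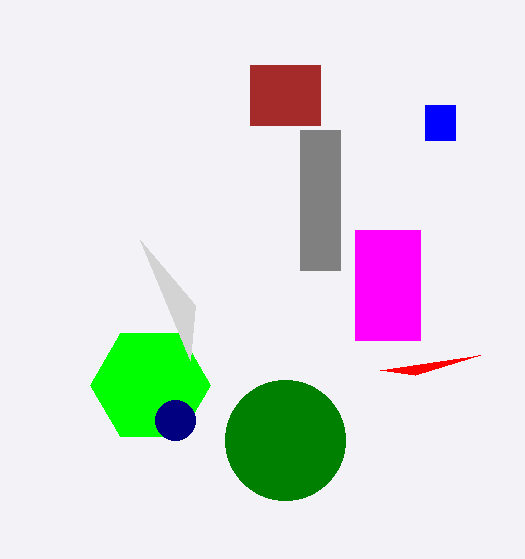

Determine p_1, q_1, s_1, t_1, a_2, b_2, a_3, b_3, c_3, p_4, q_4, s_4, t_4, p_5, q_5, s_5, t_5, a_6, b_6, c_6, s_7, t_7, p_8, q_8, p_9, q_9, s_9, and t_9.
p_1 = 300, q_1 = 130, s_1 = 340, t_1 = 270, a_2 = 285, b_2 = 440, a_3 = 150, b_3 = 385, c_3 = 60, p_4 = 355, q_4 = 230, s_4 = 420, t_4 = 340, p_5 = 425, q_5 = 105, s_5 = 455, t_5 = 140, a_6 = 175, b_6 = 420, c_6 = 20, s_7 = 140, t_7 = 240, p_8 = 415, q_8 = 375, p_9 = 250, q_9 = 65, s_9 = 320, t_9 = 125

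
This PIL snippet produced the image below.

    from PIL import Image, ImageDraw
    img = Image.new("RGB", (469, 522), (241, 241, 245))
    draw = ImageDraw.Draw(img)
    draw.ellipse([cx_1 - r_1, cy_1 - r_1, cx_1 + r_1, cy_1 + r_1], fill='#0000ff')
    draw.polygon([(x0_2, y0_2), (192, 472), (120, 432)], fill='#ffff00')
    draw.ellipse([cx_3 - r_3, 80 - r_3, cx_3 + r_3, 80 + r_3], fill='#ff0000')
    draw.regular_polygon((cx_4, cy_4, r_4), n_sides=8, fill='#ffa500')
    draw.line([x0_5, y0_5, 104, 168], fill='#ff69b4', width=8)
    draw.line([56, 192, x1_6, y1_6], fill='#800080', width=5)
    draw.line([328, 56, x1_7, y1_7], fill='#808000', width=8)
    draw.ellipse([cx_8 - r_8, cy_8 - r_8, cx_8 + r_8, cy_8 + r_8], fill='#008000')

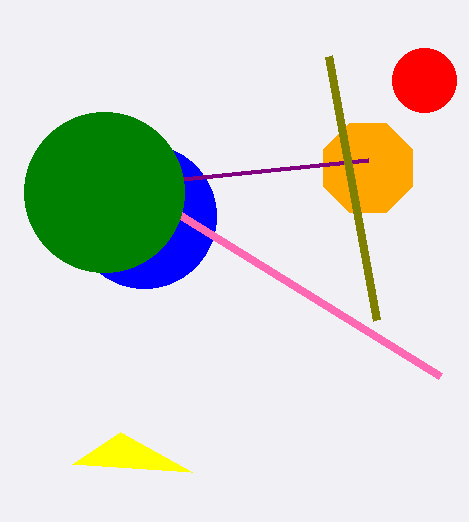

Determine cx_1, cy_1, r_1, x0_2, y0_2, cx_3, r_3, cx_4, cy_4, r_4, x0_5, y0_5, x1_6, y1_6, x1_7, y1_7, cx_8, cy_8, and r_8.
cx_1 = 144
cy_1 = 216
r_1 = 72
x0_2 = 72
y0_2 = 464
cx_3 = 424
r_3 = 32
cx_4 = 368
cy_4 = 168
r_4 = 48
x0_5 = 440
y0_5 = 376
x1_6 = 368
y1_6 = 160
x1_7 = 376
y1_7 = 320
cx_8 = 104
cy_8 = 192
r_8 = 80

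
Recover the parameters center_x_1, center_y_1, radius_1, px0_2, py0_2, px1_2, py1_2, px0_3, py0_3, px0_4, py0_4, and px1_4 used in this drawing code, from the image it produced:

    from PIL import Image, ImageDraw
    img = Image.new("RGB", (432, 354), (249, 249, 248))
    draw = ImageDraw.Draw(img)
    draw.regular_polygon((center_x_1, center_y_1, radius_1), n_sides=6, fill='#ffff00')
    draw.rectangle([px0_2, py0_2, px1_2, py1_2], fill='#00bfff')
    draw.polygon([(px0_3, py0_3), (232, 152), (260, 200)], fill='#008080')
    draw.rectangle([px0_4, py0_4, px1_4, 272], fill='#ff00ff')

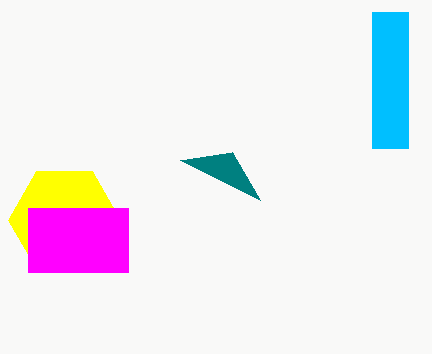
center_x_1 = 64
center_y_1 = 220
radius_1 = 56
px0_2 = 372
py0_2 = 12
px1_2 = 408
py1_2 = 148
px0_3 = 180
py0_3 = 160
px0_4 = 28
py0_4 = 208
px1_4 = 128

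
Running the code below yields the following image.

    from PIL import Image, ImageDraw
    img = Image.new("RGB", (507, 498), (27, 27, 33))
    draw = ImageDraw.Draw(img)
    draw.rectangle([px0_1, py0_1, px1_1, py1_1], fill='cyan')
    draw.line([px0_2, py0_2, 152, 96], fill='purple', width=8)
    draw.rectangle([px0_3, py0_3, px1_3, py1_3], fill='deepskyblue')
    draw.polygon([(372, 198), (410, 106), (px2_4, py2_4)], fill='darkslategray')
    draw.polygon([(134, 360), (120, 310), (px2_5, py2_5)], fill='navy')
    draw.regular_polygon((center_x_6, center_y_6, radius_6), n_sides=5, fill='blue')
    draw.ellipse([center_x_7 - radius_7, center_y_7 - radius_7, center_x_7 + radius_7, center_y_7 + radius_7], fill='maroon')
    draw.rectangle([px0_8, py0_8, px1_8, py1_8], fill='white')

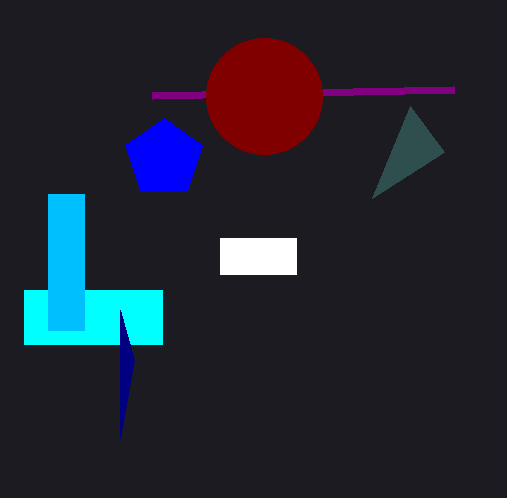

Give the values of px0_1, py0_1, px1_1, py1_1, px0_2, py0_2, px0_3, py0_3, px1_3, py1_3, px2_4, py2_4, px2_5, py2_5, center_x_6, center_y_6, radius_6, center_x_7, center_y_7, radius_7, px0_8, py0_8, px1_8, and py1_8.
px0_1 = 24; py0_1 = 290; px1_1 = 162; py1_1 = 344; px0_2 = 454; py0_2 = 90; px0_3 = 48; py0_3 = 194; px1_3 = 84; py1_3 = 330; px2_4 = 444; py2_4 = 152; px2_5 = 120; py2_5 = 438; center_x_6 = 164; center_y_6 = 158; radius_6 = 40; center_x_7 = 264; center_y_7 = 96; radius_7 = 58; px0_8 = 220; py0_8 = 238; px1_8 = 296; py1_8 = 274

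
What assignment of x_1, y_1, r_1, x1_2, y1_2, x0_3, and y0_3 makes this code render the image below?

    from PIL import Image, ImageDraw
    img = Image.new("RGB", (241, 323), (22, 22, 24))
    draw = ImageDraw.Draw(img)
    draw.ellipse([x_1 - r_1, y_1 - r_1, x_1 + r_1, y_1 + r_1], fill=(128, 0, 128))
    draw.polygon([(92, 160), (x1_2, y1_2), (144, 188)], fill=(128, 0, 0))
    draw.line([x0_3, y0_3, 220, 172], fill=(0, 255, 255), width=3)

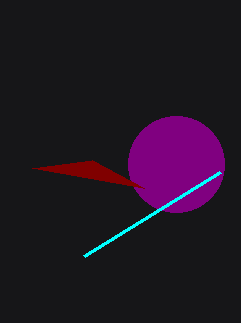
x_1 = 176
y_1 = 164
r_1 = 48
x1_2 = 32
y1_2 = 168
x0_3 = 84
y0_3 = 256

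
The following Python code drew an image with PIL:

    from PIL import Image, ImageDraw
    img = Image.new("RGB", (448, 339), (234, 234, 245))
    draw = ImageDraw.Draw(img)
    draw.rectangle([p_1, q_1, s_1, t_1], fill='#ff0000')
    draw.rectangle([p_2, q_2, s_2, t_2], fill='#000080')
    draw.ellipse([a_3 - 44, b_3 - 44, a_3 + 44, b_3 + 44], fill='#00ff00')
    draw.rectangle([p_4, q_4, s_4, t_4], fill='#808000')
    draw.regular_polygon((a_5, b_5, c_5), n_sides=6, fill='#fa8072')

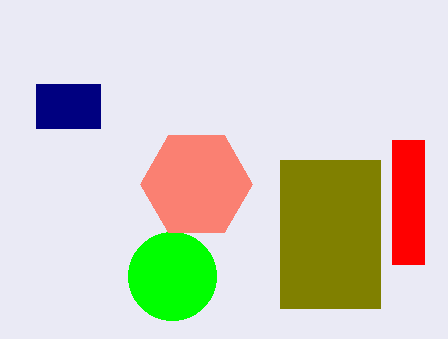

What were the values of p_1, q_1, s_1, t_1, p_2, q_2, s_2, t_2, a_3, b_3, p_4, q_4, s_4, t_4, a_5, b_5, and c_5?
p_1 = 392
q_1 = 140
s_1 = 424
t_1 = 264
p_2 = 36
q_2 = 84
s_2 = 100
t_2 = 128
a_3 = 172
b_3 = 276
p_4 = 280
q_4 = 160
s_4 = 380
t_4 = 308
a_5 = 196
b_5 = 184
c_5 = 56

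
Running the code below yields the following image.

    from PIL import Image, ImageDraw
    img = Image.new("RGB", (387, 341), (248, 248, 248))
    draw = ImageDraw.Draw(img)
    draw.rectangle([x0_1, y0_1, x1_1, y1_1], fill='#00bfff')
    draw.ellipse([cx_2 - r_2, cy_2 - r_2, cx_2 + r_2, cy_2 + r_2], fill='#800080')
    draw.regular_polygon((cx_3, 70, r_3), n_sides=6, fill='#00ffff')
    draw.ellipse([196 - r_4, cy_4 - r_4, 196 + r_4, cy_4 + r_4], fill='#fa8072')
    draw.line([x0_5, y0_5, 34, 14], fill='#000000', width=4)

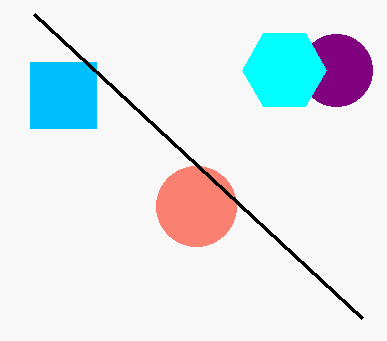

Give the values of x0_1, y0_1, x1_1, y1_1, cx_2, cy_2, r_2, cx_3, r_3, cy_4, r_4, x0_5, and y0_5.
x0_1 = 30; y0_1 = 62; x1_1 = 96; y1_1 = 128; cx_2 = 336; cy_2 = 70; r_2 = 36; cx_3 = 284; r_3 = 42; cy_4 = 206; r_4 = 40; x0_5 = 362; y0_5 = 318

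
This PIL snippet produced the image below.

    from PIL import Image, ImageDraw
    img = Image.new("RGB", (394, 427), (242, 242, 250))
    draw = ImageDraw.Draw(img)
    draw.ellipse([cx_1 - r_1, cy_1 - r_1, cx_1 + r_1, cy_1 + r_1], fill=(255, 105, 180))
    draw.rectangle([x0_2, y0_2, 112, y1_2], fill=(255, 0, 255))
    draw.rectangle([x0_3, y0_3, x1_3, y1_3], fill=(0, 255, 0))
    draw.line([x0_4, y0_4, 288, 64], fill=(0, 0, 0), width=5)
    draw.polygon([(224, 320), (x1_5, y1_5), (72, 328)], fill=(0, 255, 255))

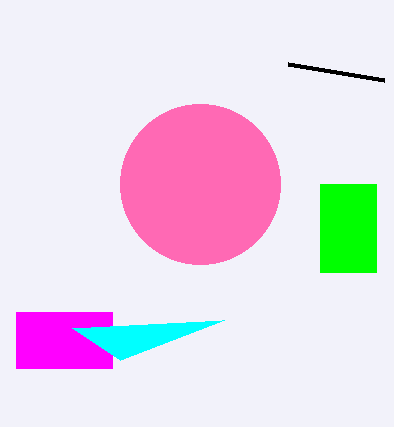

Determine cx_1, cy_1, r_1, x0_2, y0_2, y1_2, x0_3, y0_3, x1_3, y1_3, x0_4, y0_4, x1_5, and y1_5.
cx_1 = 200, cy_1 = 184, r_1 = 80, x0_2 = 16, y0_2 = 312, y1_2 = 368, x0_3 = 320, y0_3 = 184, x1_3 = 376, y1_3 = 272, x0_4 = 384, y0_4 = 80, x1_5 = 120, y1_5 = 360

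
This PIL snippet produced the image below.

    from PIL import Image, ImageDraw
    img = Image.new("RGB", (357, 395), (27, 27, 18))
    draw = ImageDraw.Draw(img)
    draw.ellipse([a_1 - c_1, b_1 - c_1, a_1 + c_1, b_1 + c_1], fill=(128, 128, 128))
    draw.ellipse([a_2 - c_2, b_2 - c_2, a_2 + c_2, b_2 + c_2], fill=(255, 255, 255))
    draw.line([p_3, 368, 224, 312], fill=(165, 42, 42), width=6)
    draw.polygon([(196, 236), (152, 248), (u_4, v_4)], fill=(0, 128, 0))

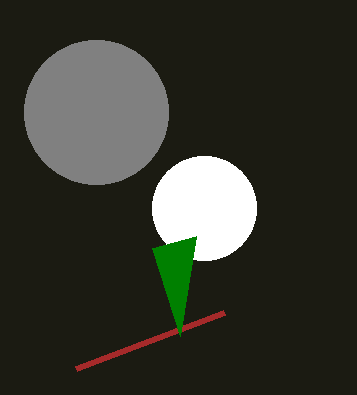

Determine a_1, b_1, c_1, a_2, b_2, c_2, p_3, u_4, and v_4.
a_1 = 96, b_1 = 112, c_1 = 72, a_2 = 204, b_2 = 208, c_2 = 52, p_3 = 76, u_4 = 180, v_4 = 336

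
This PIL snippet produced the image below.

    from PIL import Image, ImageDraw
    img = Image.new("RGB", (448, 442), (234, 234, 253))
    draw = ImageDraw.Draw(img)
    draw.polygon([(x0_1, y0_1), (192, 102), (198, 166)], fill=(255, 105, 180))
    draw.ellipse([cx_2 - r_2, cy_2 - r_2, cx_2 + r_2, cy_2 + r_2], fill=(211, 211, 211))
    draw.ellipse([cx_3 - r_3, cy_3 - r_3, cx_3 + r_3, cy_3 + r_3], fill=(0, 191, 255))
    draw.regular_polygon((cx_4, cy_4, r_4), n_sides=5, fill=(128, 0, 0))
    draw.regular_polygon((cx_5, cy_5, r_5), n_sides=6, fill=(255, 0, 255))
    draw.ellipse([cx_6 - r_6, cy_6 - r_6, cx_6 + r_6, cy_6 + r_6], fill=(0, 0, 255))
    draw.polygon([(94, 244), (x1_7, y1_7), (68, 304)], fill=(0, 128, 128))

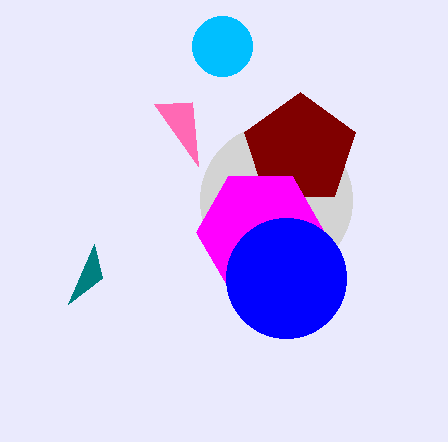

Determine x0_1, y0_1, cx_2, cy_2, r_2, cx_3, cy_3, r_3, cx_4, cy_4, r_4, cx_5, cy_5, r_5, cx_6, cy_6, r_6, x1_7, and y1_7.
x0_1 = 154, y0_1 = 104, cx_2 = 276, cy_2 = 200, r_2 = 76, cx_3 = 222, cy_3 = 46, r_3 = 30, cx_4 = 300, cy_4 = 150, r_4 = 58, cx_5 = 260, cy_5 = 232, r_5 = 64, cx_6 = 286, cy_6 = 278, r_6 = 60, x1_7 = 102, y1_7 = 278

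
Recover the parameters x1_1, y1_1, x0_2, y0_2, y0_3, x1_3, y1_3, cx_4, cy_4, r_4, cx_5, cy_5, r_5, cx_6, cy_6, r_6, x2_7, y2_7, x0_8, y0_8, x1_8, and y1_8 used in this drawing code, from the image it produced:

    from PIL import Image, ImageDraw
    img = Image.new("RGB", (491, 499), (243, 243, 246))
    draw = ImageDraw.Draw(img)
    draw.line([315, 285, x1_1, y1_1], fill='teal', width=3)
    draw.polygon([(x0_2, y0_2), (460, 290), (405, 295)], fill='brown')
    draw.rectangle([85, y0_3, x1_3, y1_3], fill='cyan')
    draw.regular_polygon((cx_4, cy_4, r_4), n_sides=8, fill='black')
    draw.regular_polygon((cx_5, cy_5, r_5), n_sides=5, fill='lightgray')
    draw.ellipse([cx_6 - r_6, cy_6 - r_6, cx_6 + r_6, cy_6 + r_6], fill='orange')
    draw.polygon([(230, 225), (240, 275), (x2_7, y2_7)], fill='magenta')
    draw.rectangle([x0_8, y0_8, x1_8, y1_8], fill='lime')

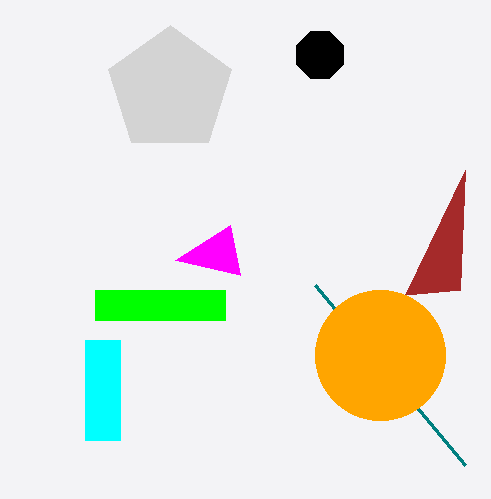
x1_1 = 465; y1_1 = 465; x0_2 = 465; y0_2 = 170; y0_3 = 340; x1_3 = 120; y1_3 = 440; cx_4 = 320; cy_4 = 55; r_4 = 25; cx_5 = 170; cy_5 = 90; r_5 = 65; cx_6 = 380; cy_6 = 355; r_6 = 65; x2_7 = 175; y2_7 = 260; x0_8 = 95; y0_8 = 290; x1_8 = 225; y1_8 = 320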